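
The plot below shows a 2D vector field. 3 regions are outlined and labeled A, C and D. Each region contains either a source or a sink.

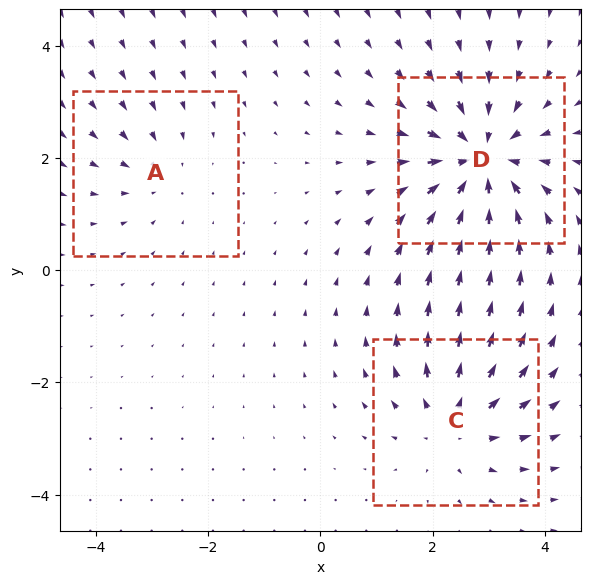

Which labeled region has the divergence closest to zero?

A

Divergence at each region's feature centre — A: about -2, C: about +3, D: about -5. Region A is closest to zero.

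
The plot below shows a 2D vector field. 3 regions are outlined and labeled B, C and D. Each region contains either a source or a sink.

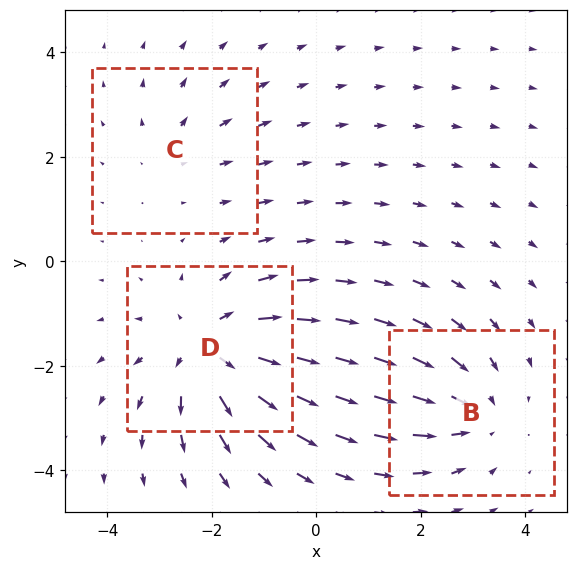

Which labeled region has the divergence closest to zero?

Divergence at each region's feature centre — B: about -3, C: about +2, D: about +4. Region C is closest to zero.

C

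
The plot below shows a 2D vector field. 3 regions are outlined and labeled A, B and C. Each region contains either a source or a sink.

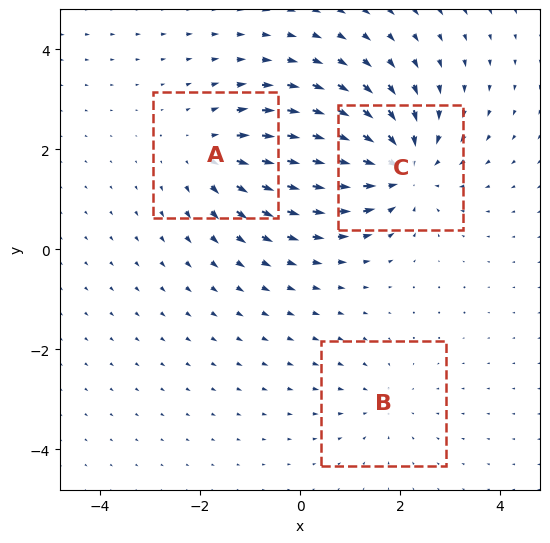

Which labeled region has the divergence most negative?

C

Divergence at each region's feature centre — A: about +3, B: about -2, C: about -4. Region C is most negative.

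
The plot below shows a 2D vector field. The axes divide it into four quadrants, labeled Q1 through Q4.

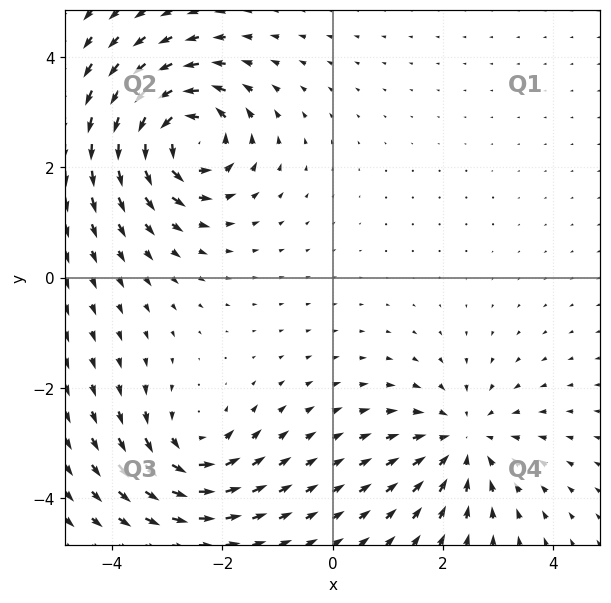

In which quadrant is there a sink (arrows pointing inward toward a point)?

The sink sits at approximately (2.4, -3.0), which lies in quadrant Q4. The divergence there is about -4, negative as expected for a sink.

Q4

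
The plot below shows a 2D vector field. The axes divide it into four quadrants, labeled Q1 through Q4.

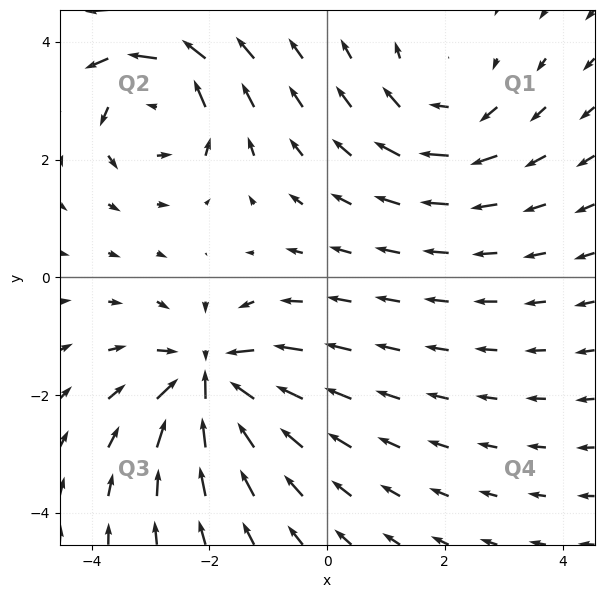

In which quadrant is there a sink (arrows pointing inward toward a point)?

Q3

The sink sits at approximately (-2.0, -1.7), which lies in quadrant Q3. The divergence there is about -5, negative as expected for a sink.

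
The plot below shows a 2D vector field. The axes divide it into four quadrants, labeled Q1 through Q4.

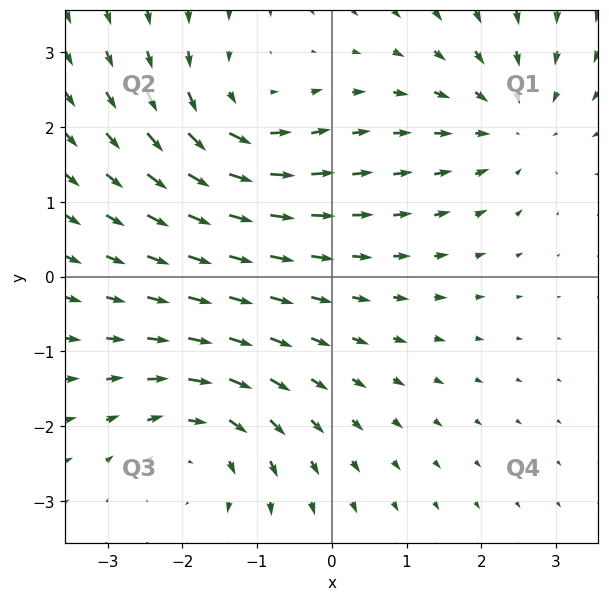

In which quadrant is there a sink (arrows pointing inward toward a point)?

The sink sits at approximately (2.4, 2.1), which lies in quadrant Q1. The divergence there is about -3, negative as expected for a sink.

Q1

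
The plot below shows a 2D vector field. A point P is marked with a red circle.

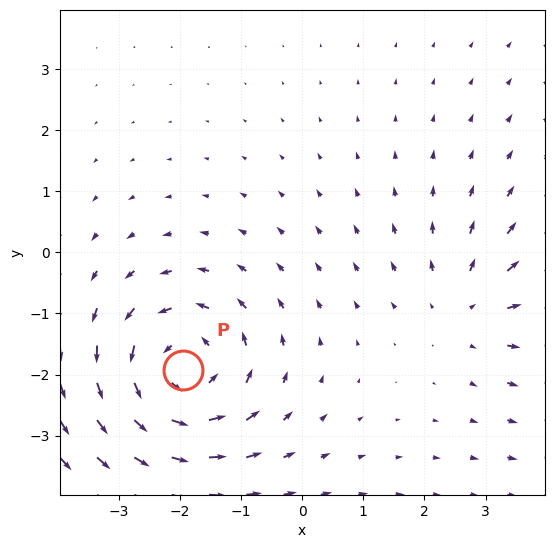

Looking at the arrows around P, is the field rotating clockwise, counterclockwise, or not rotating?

Near P at (-2.0, -1.9) the arrows circulate counterclockwise. The curl (z-component) there is about +5; positive curl means counterclockwise rotation.

counterclockwise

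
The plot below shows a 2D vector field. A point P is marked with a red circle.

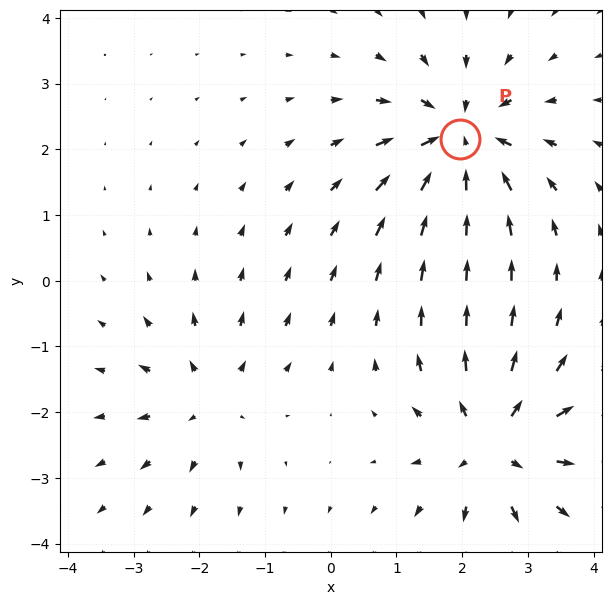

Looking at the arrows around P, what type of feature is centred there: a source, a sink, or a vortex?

At P (2.0, 2.2) the arrows converge inward. Divergence about -6, curl ≈0 — negative divergence with near-zero curl is a sink.

sink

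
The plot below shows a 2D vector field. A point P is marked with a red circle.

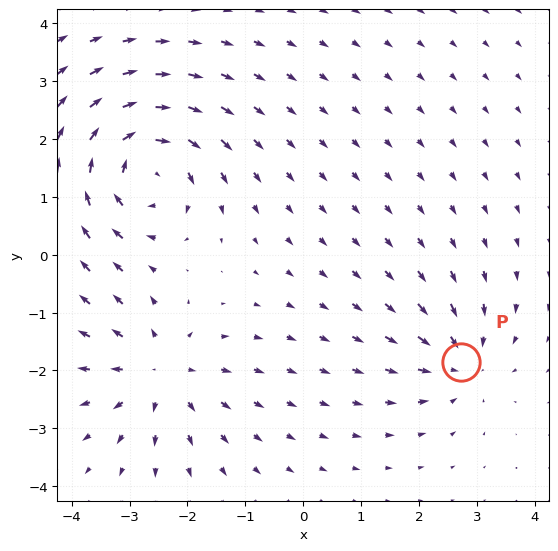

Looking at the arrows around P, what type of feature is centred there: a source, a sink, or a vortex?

sink

At P (2.7, -1.9) the arrows converge inward. Divergence about -3, curl ≈0 — negative divergence with near-zero curl is a sink.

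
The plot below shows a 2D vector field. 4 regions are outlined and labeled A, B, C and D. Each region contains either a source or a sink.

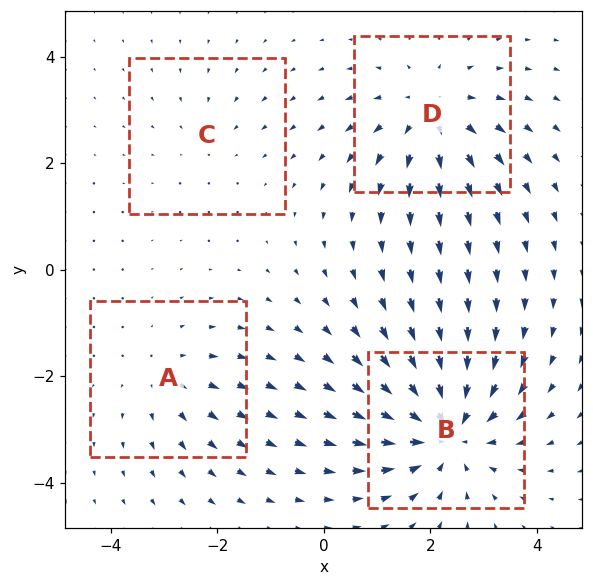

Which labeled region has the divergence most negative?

B

Divergence at each region's feature centre — A: about +3, B: about -6, C: about -2, D: about +5. Region B is most negative.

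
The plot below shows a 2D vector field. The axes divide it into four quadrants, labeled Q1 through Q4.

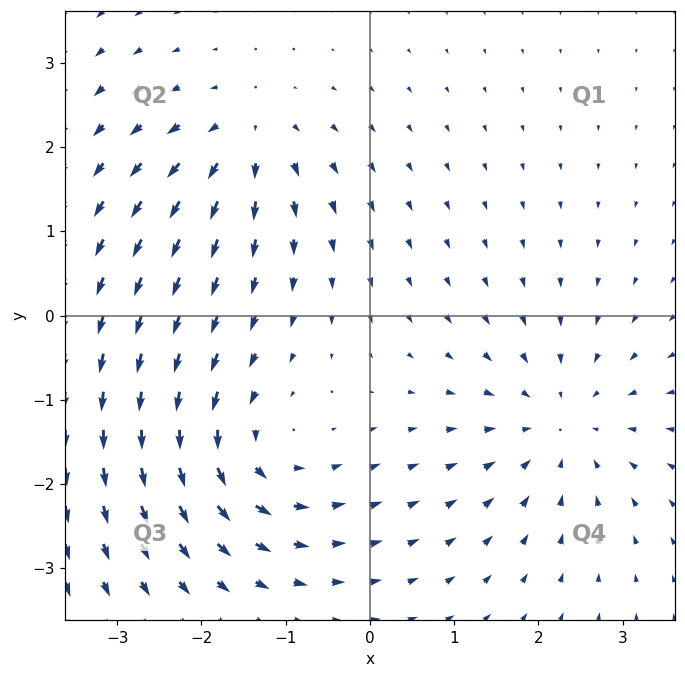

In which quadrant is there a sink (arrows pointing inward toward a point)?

The sink sits at approximately (2.3, -1.3), which lies in quadrant Q4. The divergence there is about -3, negative as expected for a sink.

Q4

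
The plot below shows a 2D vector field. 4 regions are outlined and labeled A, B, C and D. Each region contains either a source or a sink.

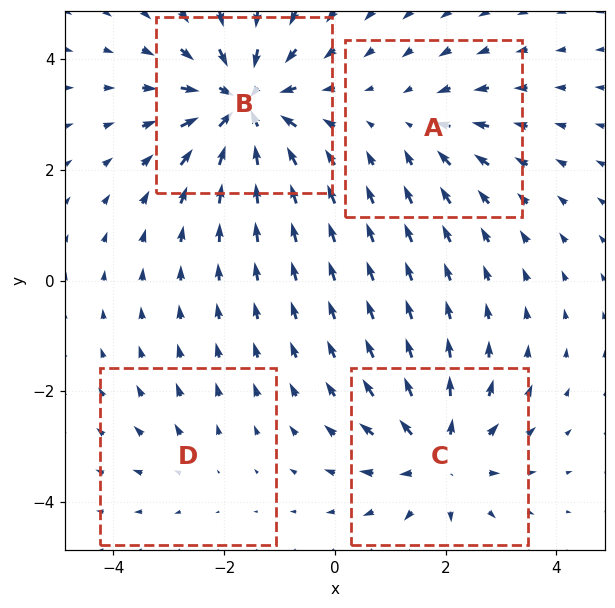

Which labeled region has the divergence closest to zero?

D

Divergence at each region's feature centre — A: about -3, B: about -7, C: about +5, D: about +2. Region D is closest to zero.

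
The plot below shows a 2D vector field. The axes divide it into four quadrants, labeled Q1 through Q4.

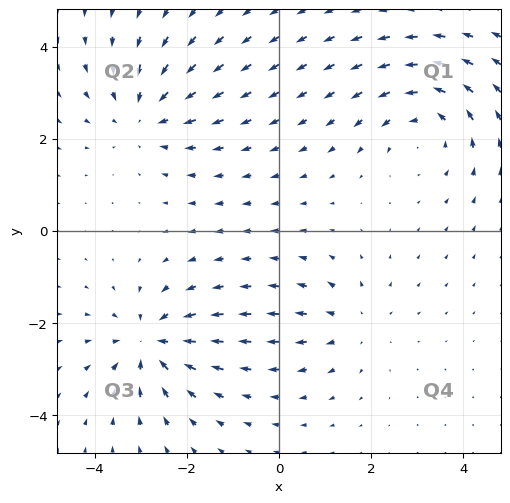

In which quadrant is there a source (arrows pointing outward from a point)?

Q4

The source sits at approximately (1.6, -2.0), which lies in quadrant Q4. The divergence there is about +2, positive as expected for a source.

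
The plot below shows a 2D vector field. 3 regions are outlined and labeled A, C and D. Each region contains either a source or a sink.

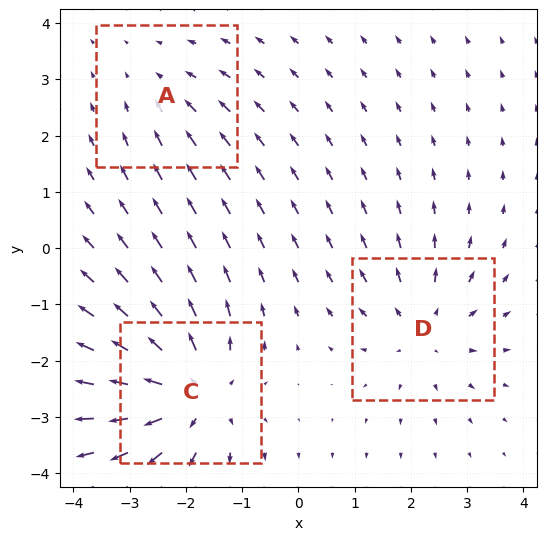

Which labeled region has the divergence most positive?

C

Divergence at each region's feature centre — A: about -2, C: about +5, D: about +3. Region C is most positive.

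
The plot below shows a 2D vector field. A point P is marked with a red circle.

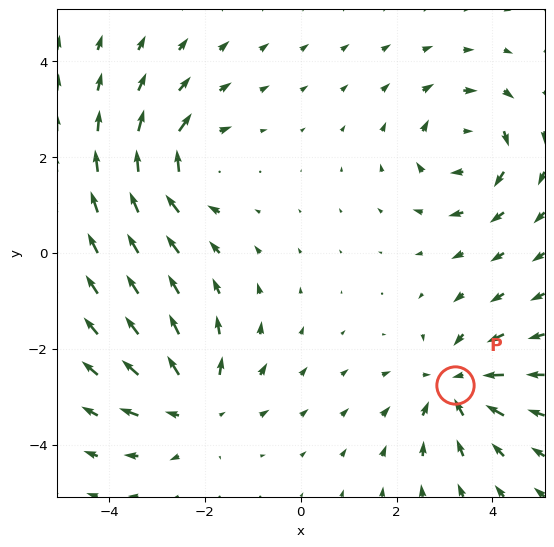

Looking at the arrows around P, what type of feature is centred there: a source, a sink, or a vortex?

sink

At P (3.2, -2.7) the arrows converge inward. Divergence about -5, curl ≈0 — negative divergence with near-zero curl is a sink.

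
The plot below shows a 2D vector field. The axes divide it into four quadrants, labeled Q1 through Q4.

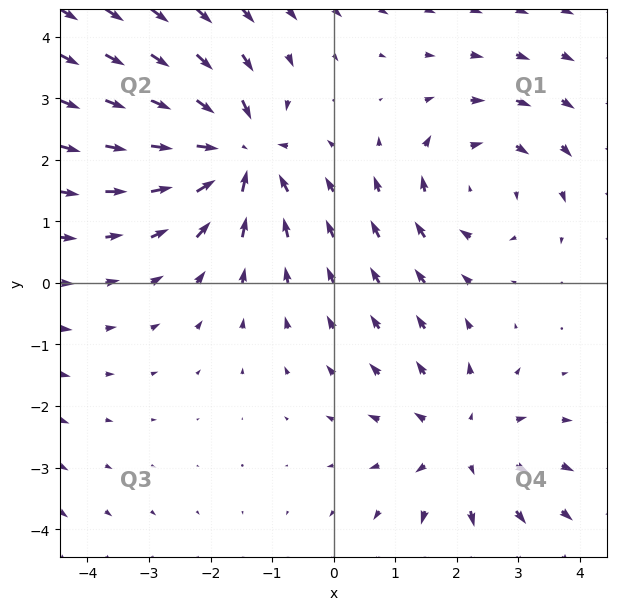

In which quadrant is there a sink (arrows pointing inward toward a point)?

The sink sits at approximately (-1.6, 2.1), which lies in quadrant Q2. The divergence there is about -5, negative as expected for a sink.

Q2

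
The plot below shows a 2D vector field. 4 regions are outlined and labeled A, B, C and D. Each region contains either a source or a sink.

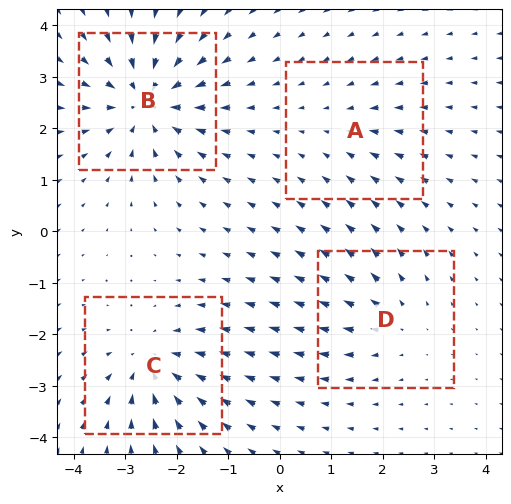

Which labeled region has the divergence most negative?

Divergence at each region's feature centre — A: about -2, B: about -7, C: about -5, D: about +3. Region B is most negative.

B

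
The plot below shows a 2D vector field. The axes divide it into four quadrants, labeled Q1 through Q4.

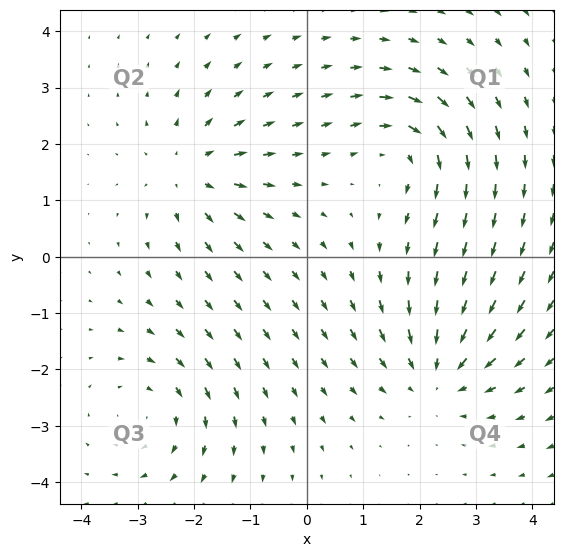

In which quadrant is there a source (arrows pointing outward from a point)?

The source sits at approximately (-2.1, 1.5), which lies in quadrant Q2. The divergence there is about +4, positive as expected for a source.

Q2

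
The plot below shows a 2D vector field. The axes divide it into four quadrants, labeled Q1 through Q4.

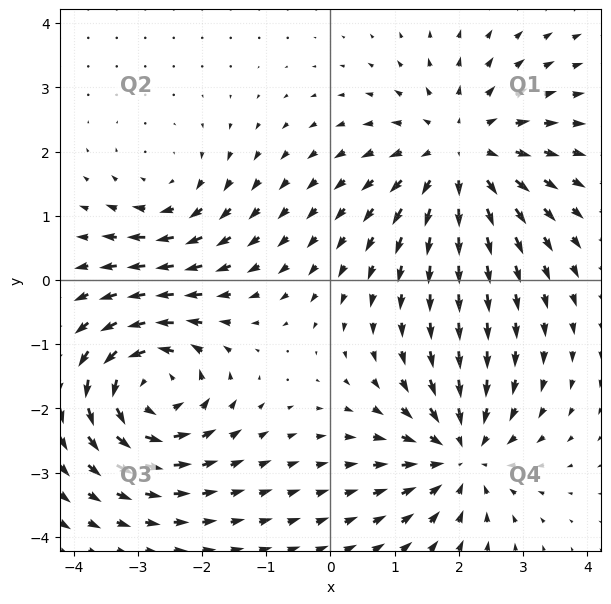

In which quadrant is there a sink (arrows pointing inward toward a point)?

The sink sits at approximately (2.0, -2.7), which lies in quadrant Q4. The divergence there is about -5, negative as expected for a sink.

Q4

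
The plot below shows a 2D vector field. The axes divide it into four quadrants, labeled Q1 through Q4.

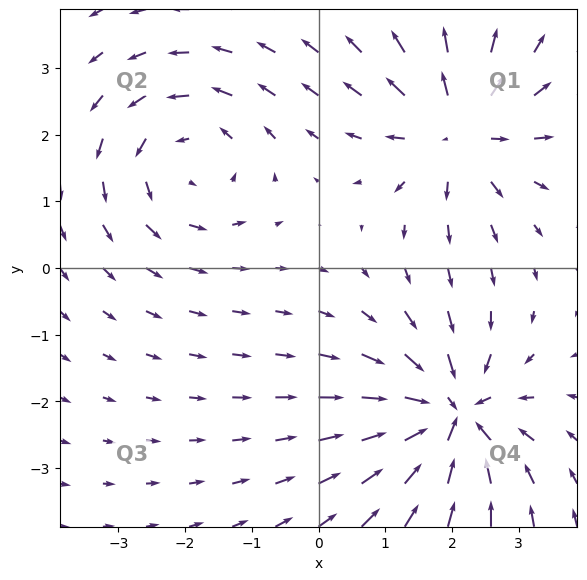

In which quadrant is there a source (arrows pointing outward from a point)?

Q1

The source sits at approximately (2.1, 2.1), which lies in quadrant Q1. The divergence there is about +4, positive as expected for a source.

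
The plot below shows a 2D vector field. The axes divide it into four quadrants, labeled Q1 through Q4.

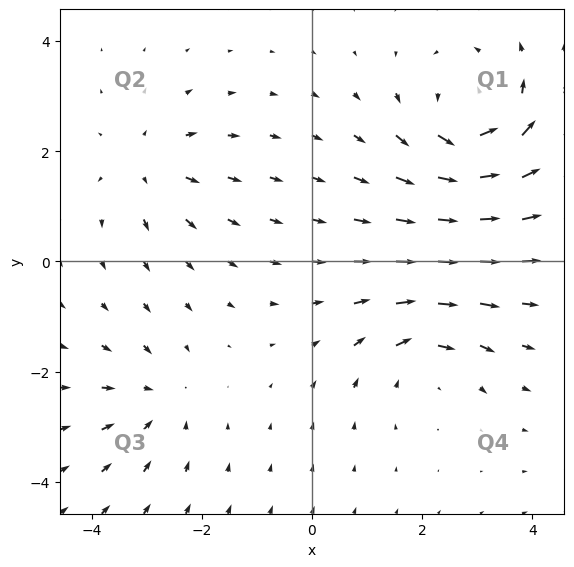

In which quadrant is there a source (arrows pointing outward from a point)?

The source sits at approximately (-3.0, 1.8), which lies in quadrant Q2. The divergence there is about +3, positive as expected for a source.

Q2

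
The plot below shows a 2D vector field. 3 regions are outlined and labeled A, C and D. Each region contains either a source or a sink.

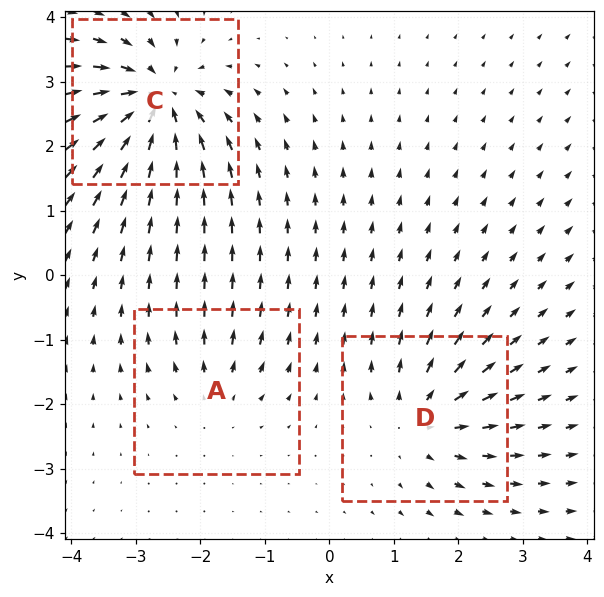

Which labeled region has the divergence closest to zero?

A

Divergence at each region's feature centre — A: about +2, C: about -6, D: about +4. Region A is closest to zero.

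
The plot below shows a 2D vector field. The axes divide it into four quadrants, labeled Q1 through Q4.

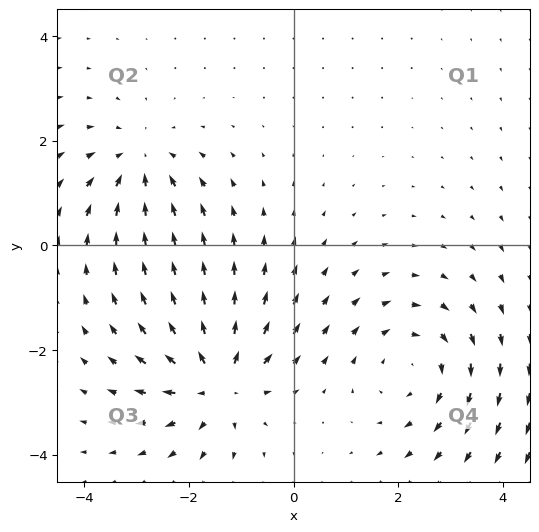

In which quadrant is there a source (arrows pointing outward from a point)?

Q3

The source sits at approximately (-1.5, -2.6), which lies in quadrant Q3. The divergence there is about +5, positive as expected for a source.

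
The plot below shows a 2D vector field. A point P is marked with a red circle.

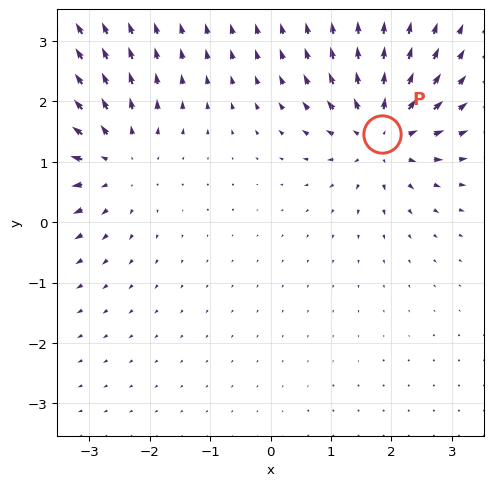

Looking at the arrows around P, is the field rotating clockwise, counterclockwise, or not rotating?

Near P at (1.8, 1.5) the arrows show no circulation. The curl there is ≈0.

not rotating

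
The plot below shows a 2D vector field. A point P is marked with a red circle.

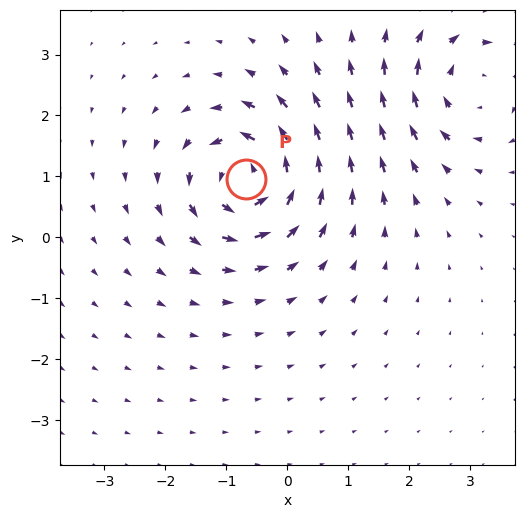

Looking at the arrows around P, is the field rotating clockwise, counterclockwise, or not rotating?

Near P at (-0.7, 0.9) the arrows circulate counterclockwise. The curl (z-component) there is about +7; positive curl means counterclockwise rotation.

counterclockwise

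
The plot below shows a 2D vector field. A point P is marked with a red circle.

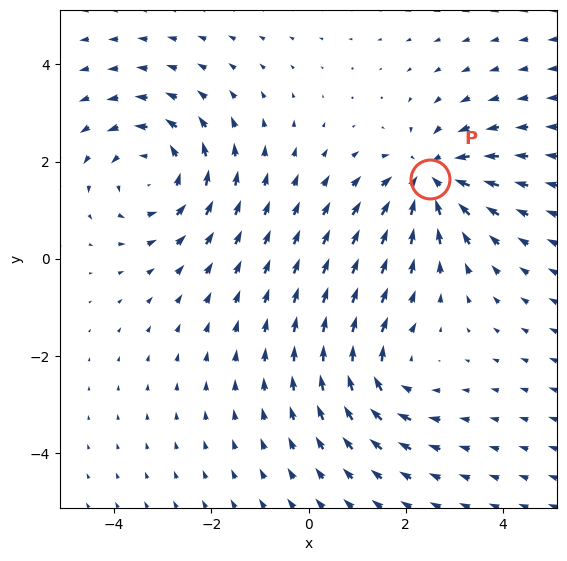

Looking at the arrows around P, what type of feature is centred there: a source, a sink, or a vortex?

sink

At P (2.5, 1.6) the arrows converge inward. Divergence about -4, curl ≈0 — negative divergence with near-zero curl is a sink.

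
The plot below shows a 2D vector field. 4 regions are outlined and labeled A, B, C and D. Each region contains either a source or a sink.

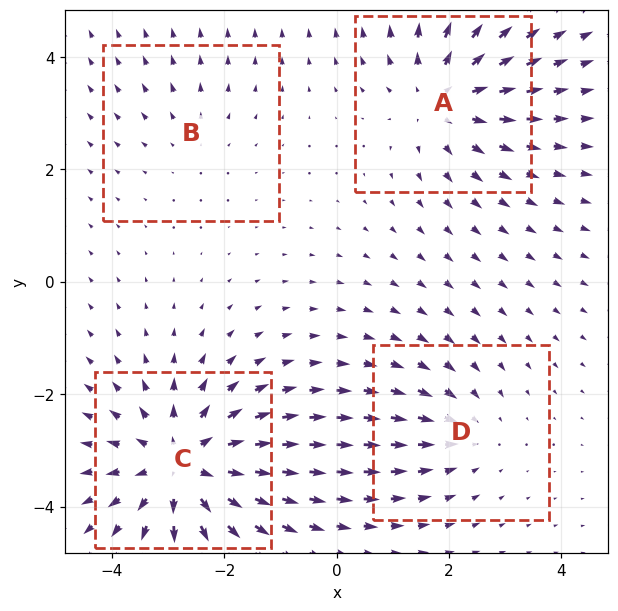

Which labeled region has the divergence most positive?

Divergence at each region's feature centre — A: about +4, B: about +2, C: about +6, D: about -3. Region C is most positive.

C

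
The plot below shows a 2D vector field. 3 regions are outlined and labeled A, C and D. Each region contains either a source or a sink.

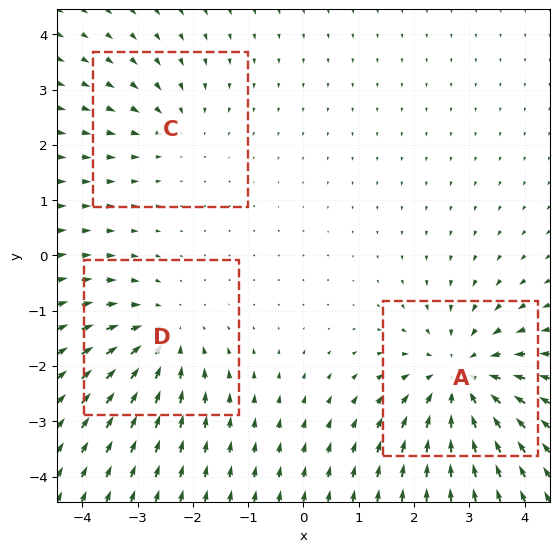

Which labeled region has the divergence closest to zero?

C

Divergence at each region's feature centre — A: about -4, C: about -2, D: about -3. Region C is closest to zero.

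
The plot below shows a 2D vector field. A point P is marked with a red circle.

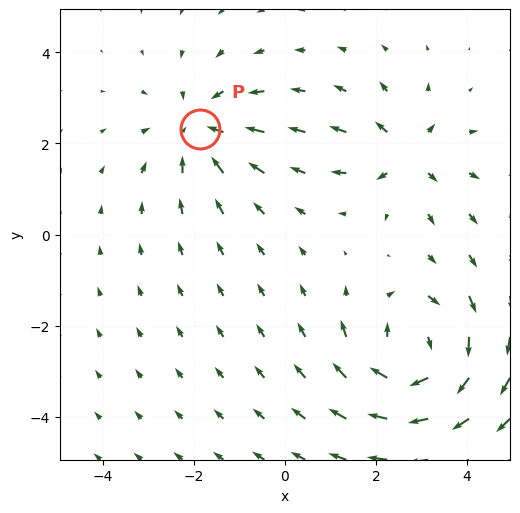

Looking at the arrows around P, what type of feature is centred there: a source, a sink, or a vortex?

At P (-1.9, 2.3) the arrows converge inward. Divergence about -3, curl ≈0 — negative divergence with near-zero curl is a sink.

sink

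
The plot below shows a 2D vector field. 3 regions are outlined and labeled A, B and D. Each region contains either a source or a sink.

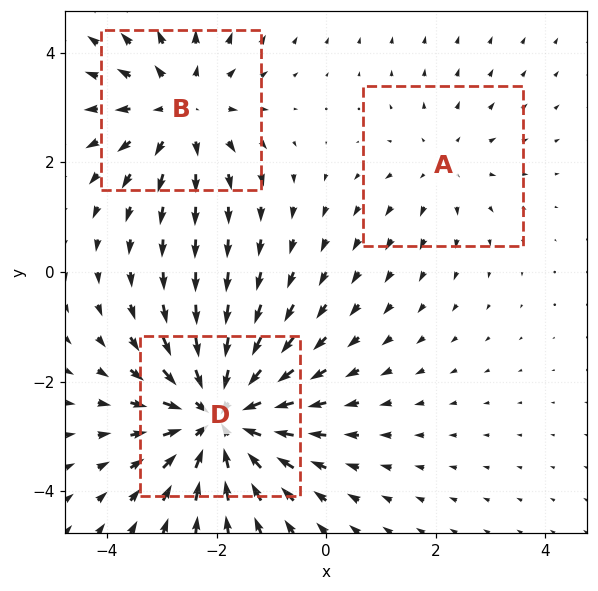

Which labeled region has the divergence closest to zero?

Divergence at each region's feature centre — A: about +2, B: about +3, D: about -5. Region A is closest to zero.

A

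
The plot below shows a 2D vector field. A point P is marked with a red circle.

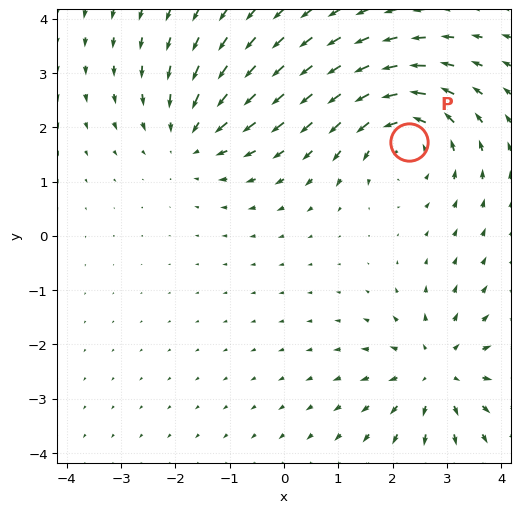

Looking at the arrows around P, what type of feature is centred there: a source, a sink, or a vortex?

At P (2.3, 1.7) the arrows circulate counterclockwise. Divergence ≈0, curl about +4 — near-zero divergence with nonzero curl is a vortex.

vortex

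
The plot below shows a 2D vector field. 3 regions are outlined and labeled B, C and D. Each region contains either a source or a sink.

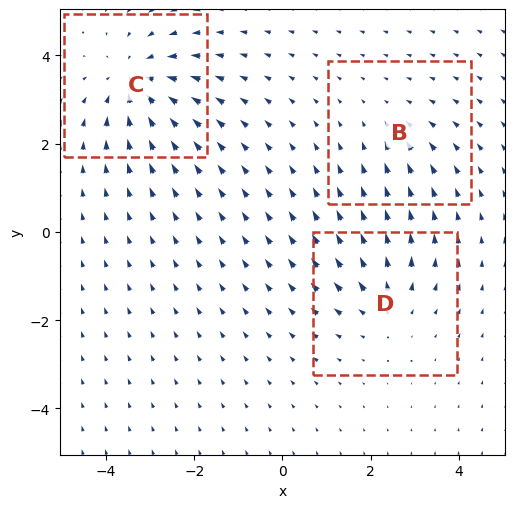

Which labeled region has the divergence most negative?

Divergence at each region's feature centre — B: about -2, C: about -4, D: about +3. Region C is most negative.

C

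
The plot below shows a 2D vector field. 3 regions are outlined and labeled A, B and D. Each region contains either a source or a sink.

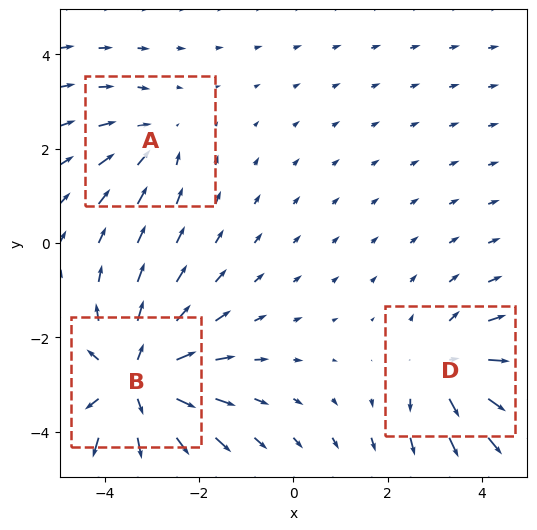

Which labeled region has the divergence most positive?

B

Divergence at each region's feature centre — A: about -2, B: about +5, D: about +3. Region B is most positive.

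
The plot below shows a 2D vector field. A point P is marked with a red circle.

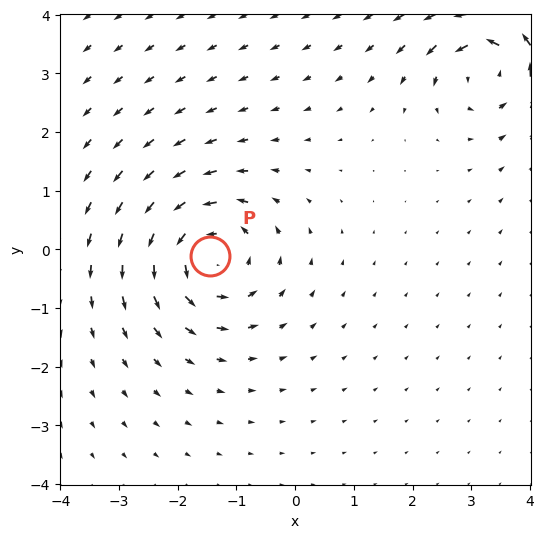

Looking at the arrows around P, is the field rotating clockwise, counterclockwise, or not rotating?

counterclockwise

Near P at (-1.5, -0.1) the arrows circulate counterclockwise. The curl (z-component) there is about +5; positive curl means counterclockwise rotation.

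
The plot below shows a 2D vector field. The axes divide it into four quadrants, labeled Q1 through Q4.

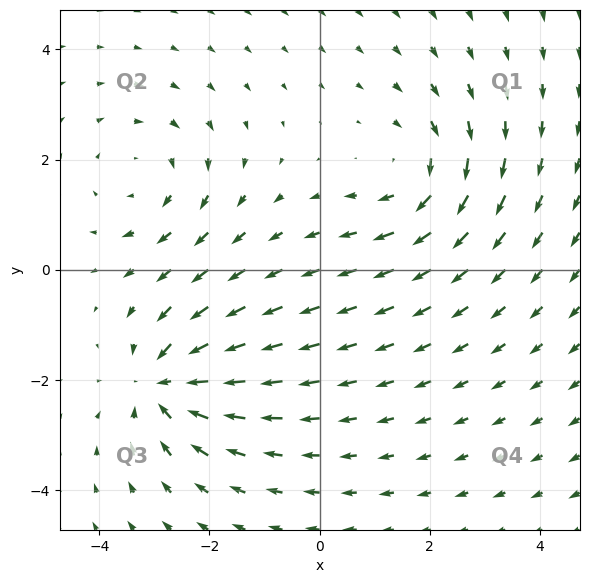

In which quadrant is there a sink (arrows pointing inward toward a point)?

The sink sits at approximately (-2.8, -2.1), which lies in quadrant Q3. The divergence there is about -6, negative as expected for a sink.

Q3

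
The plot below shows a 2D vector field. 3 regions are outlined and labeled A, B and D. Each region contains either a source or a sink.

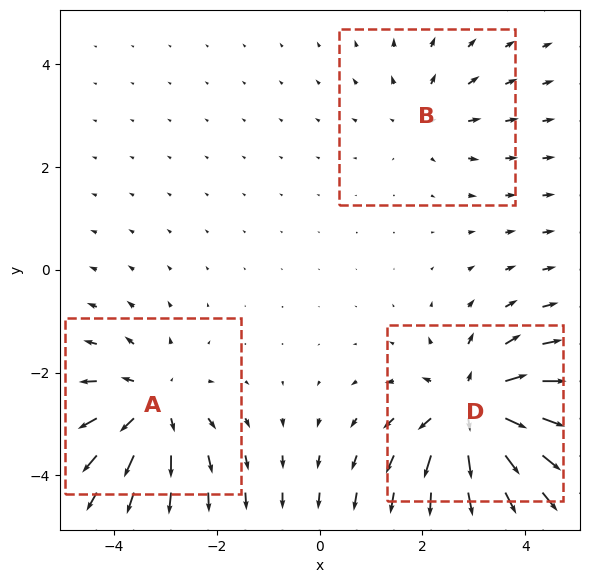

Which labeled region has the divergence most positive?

D

Divergence at each region's feature centre — A: about +3, B: about +2, D: about +5. Region D is most positive.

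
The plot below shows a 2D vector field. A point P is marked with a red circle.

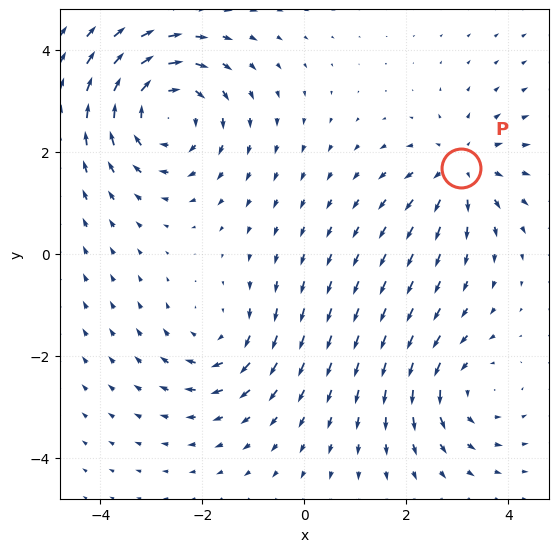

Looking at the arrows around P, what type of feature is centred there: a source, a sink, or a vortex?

At P (3.1, 1.7) the arrows spread outward. Divergence about +4, curl ≈0 — positive divergence with near-zero curl is a source.

source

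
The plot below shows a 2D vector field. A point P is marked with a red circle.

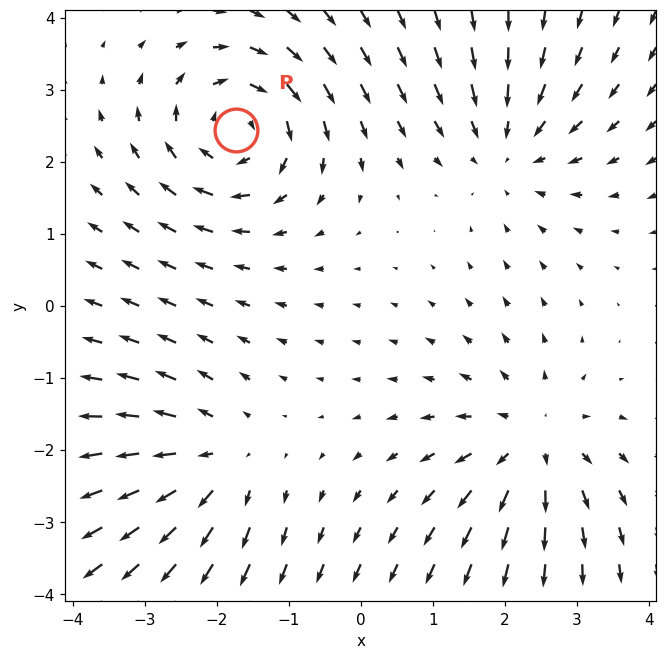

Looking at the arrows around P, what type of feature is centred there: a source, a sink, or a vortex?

vortex

At P (-1.7, 2.4) the arrows circulate clockwise. Divergence ≈0, curl about -4 — near-zero divergence with nonzero curl is a vortex.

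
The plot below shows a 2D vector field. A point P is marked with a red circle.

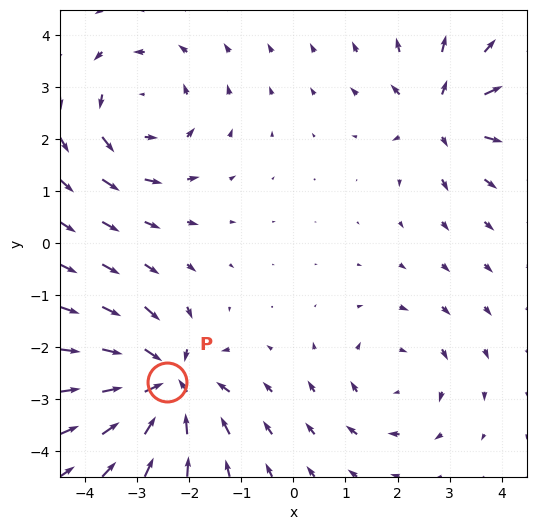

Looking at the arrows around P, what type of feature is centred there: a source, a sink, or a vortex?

At P (-2.4, -2.7) the arrows converge inward. Divergence about -6, curl ≈0 — negative divergence with near-zero curl is a sink.

sink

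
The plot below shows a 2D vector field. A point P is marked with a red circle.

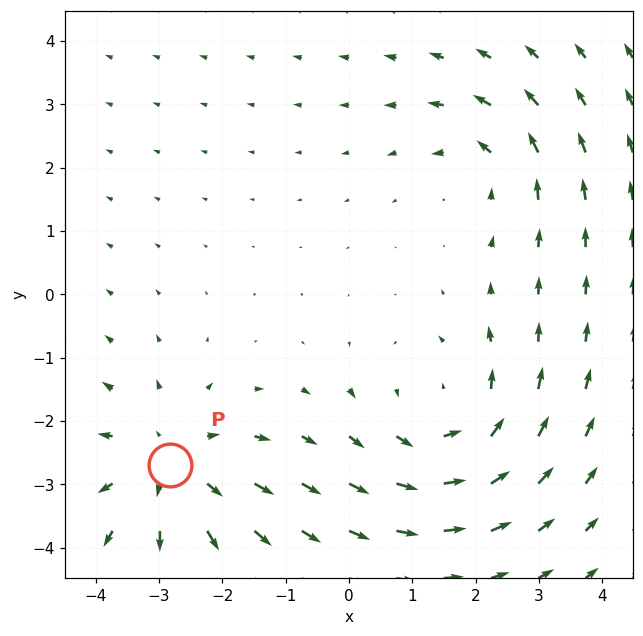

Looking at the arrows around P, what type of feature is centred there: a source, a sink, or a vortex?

source

At P (-2.8, -2.7) the arrows spread outward. Divergence about +4, curl ≈0 — positive divergence with near-zero curl is a source.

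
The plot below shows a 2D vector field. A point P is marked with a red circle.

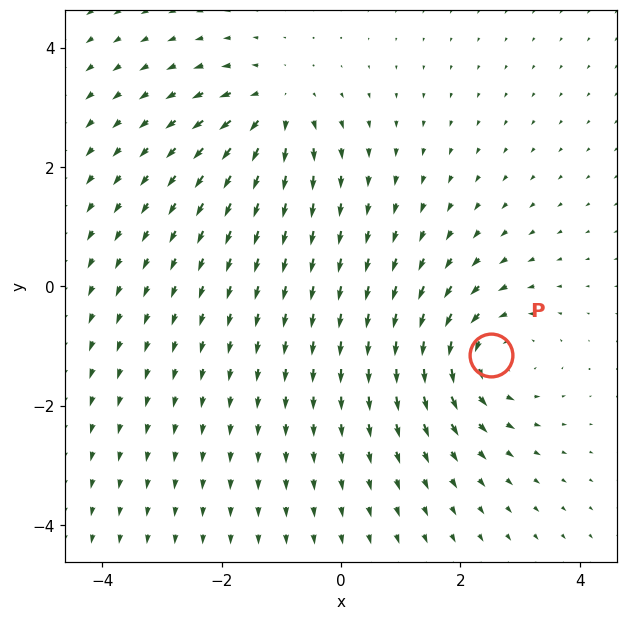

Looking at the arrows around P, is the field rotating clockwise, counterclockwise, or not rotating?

Near P at (2.5, -1.2) the arrows circulate counterclockwise. The curl (z-component) there is about +4; positive curl means counterclockwise rotation.

counterclockwise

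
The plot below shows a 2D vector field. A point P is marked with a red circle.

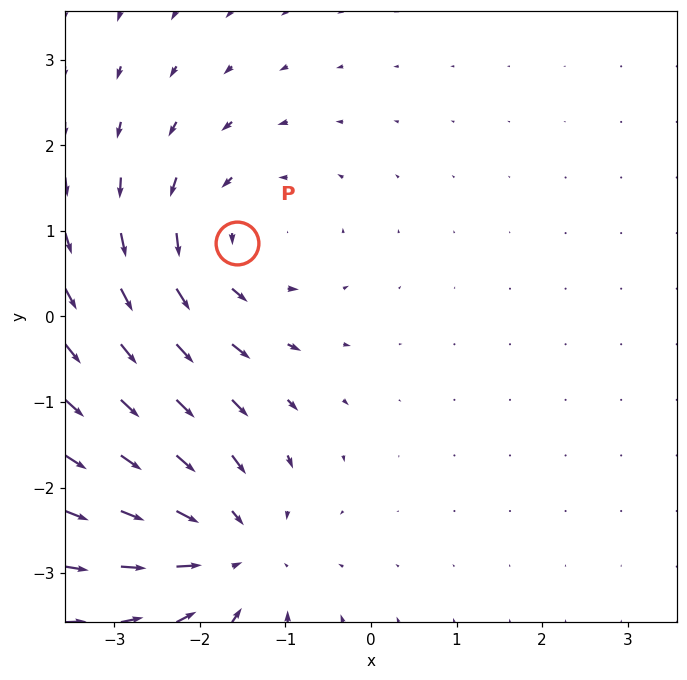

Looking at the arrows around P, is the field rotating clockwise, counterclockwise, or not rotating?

Near P at (-1.6, 0.9) the arrows circulate counterclockwise. The curl (z-component) there is about +3; positive curl means counterclockwise rotation.

counterclockwise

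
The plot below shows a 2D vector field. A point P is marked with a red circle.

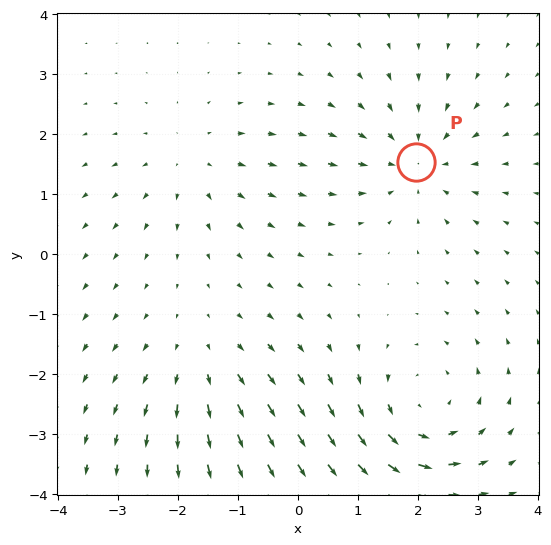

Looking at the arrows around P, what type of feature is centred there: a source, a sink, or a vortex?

sink

At P (2.0, 1.5) the arrows converge inward. Divergence about -3, curl ≈0 — negative divergence with near-zero curl is a sink.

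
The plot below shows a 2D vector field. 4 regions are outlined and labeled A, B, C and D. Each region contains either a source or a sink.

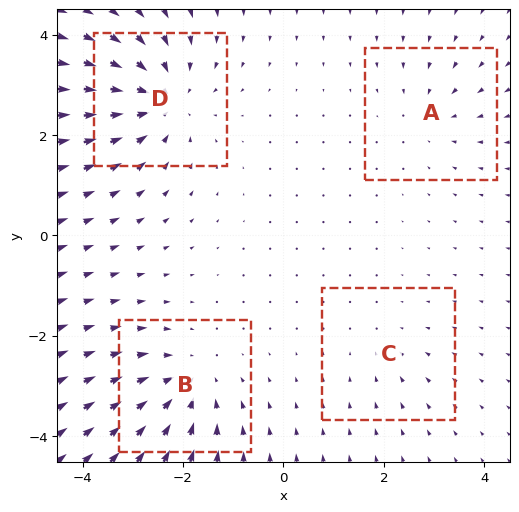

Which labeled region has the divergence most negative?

D

Divergence at each region's feature centre — A: about -3, B: about -5, C: about -2, D: about -6. Region D is most negative.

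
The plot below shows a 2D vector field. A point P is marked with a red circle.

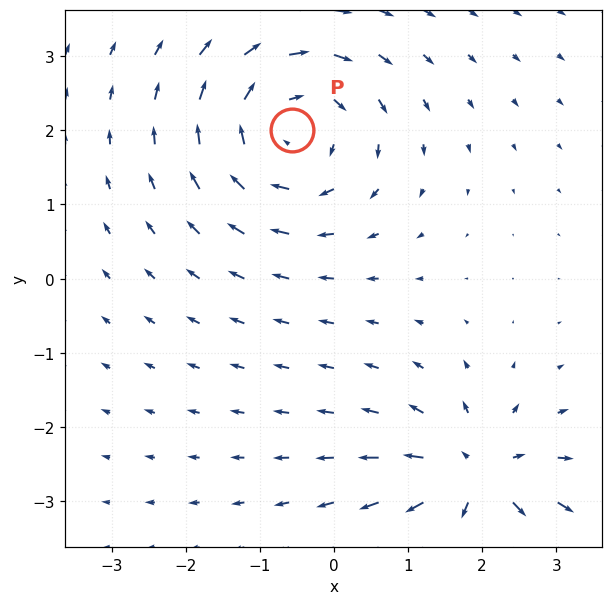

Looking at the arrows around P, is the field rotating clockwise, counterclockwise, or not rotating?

clockwise

Near P at (-0.6, 2.0) the arrows circulate clockwise. The curl (z-component) there is about -5; negative curl means clockwise rotation.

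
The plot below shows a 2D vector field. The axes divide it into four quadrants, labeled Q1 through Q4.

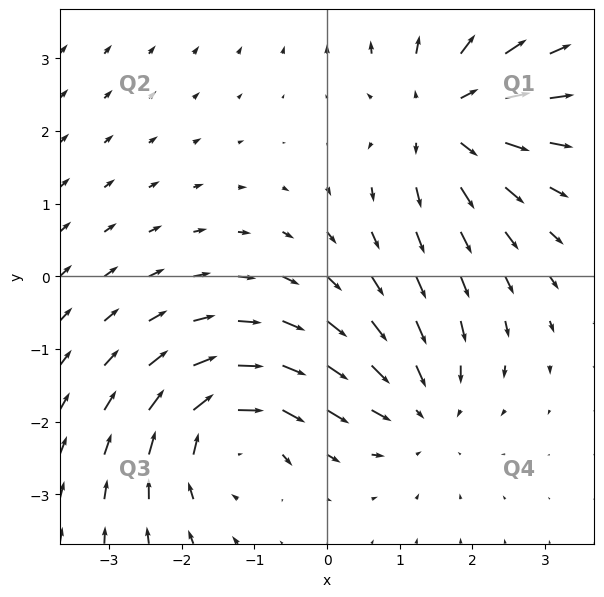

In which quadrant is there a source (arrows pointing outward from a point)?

Q1

The source sits at approximately (1.6, 2.2), which lies in quadrant Q1. The divergence there is about +5, positive as expected for a source.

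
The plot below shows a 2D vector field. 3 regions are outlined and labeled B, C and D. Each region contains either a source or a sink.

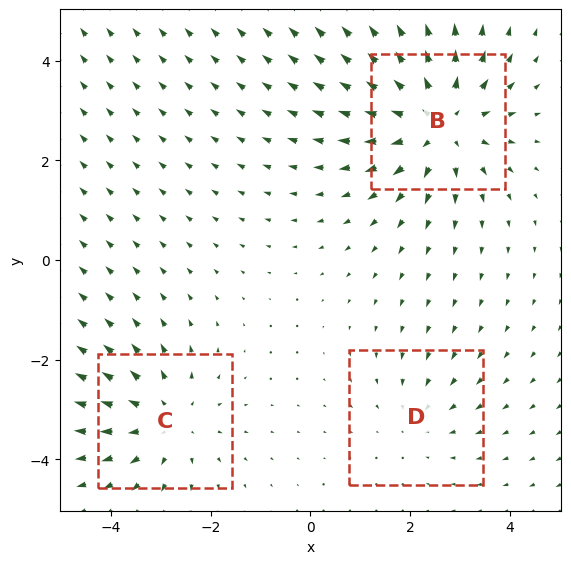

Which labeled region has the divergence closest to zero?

Divergence at each region's feature centre — B: about +4, C: about +3, D: about -2. Region D is closest to zero.

D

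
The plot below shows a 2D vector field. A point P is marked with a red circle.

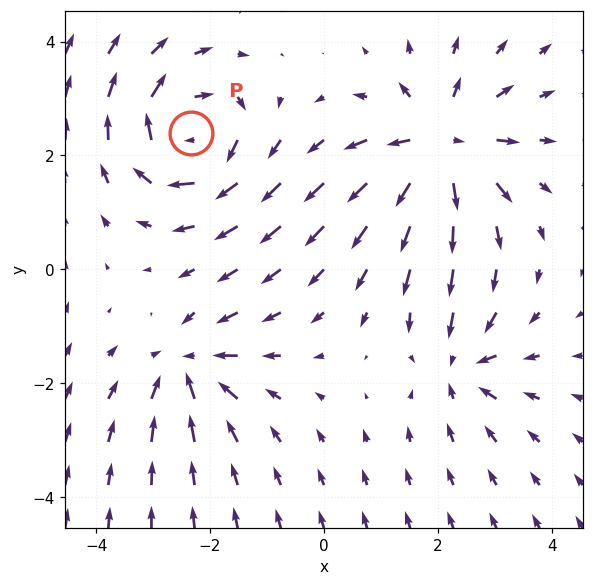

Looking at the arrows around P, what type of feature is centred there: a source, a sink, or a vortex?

At P (-2.3, 2.4) the arrows circulate clockwise. Divergence ≈0, curl about -5 — near-zero divergence with nonzero curl is a vortex.

vortex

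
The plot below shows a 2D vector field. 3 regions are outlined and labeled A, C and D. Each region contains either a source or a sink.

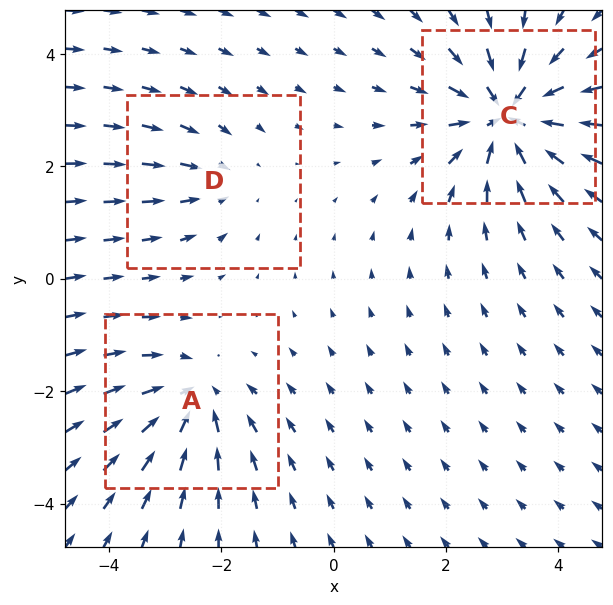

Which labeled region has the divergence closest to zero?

D

Divergence at each region's feature centre — A: about -4, C: about -6, D: about -2. Region D is closest to zero.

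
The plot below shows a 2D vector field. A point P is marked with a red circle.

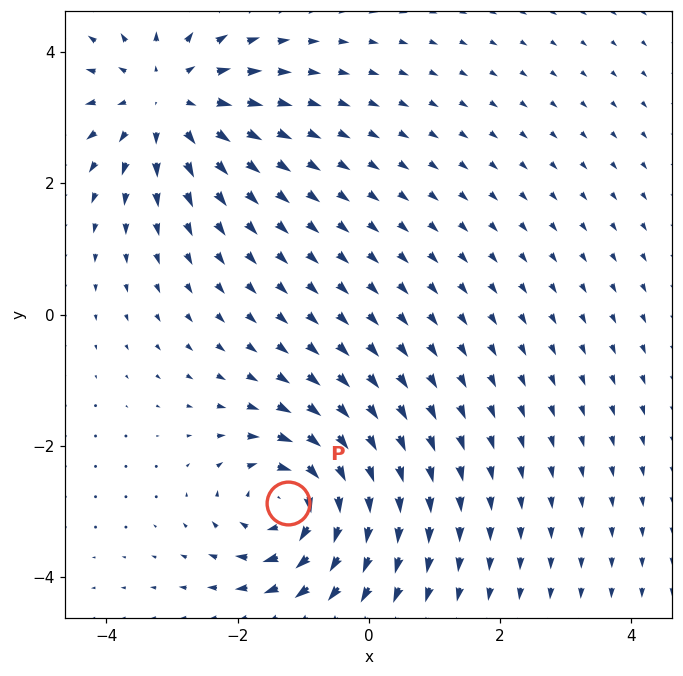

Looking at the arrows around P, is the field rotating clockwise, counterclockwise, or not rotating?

clockwise

Near P at (-1.2, -2.9) the arrows circulate clockwise. The curl (z-component) there is about -5; negative curl means clockwise rotation.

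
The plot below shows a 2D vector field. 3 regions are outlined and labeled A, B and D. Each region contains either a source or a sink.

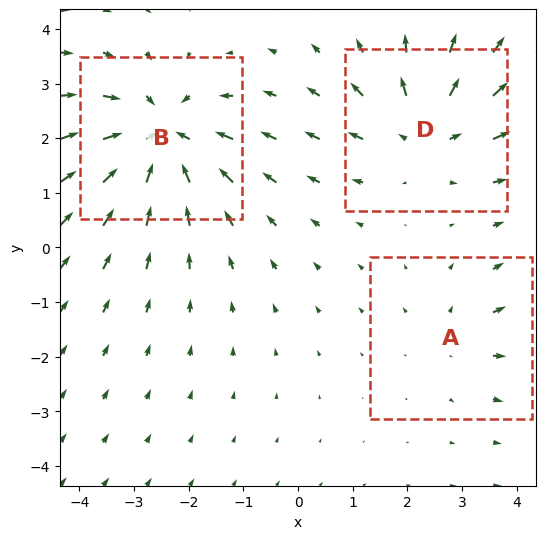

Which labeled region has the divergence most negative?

B

Divergence at each region's feature centre — A: about +2, B: about -4, D: about +3. Region B is most negative.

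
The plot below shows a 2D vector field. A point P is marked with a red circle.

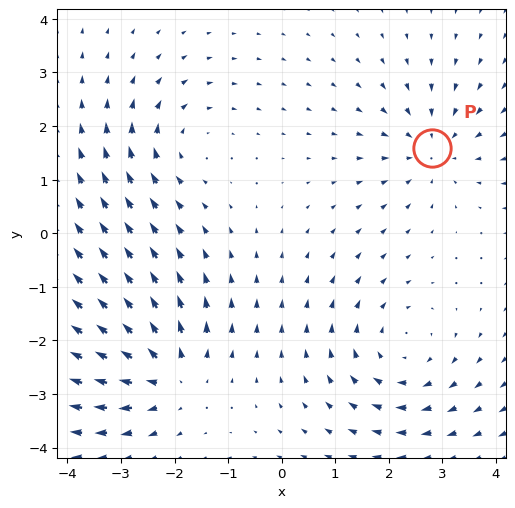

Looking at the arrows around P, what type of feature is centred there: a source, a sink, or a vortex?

sink

At P (2.8, 1.6) the arrows converge inward. Divergence about -4, curl ≈0 — negative divergence with near-zero curl is a sink.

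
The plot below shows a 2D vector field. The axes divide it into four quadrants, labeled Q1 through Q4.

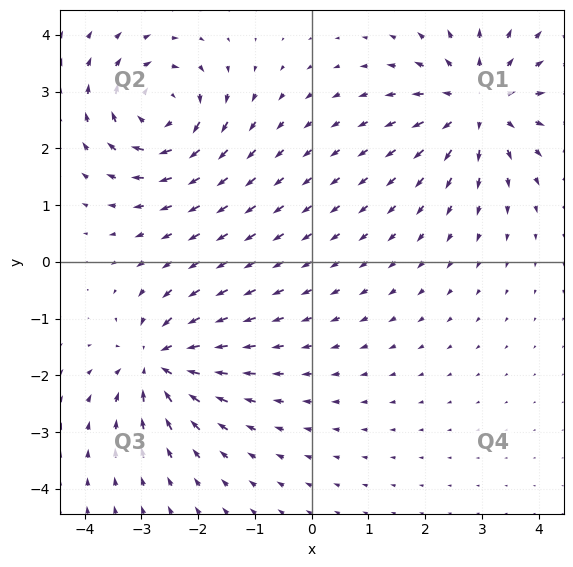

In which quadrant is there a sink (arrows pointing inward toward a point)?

Q3

The sink sits at approximately (-2.7, -1.8), which lies in quadrant Q3. The divergence there is about -6, negative as expected for a sink.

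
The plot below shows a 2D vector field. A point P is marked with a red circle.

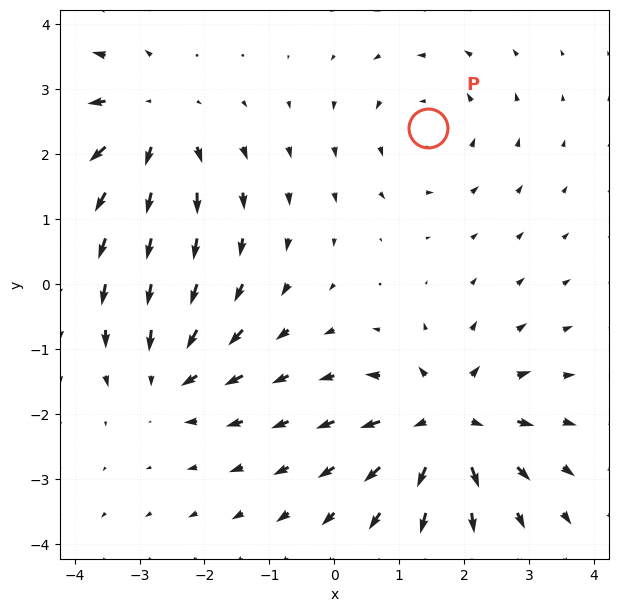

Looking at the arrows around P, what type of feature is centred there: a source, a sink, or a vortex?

At P (1.4, 2.4) the arrows circulate counterclockwise. Divergence ≈0, curl about +3 — near-zero divergence with nonzero curl is a vortex.

vortex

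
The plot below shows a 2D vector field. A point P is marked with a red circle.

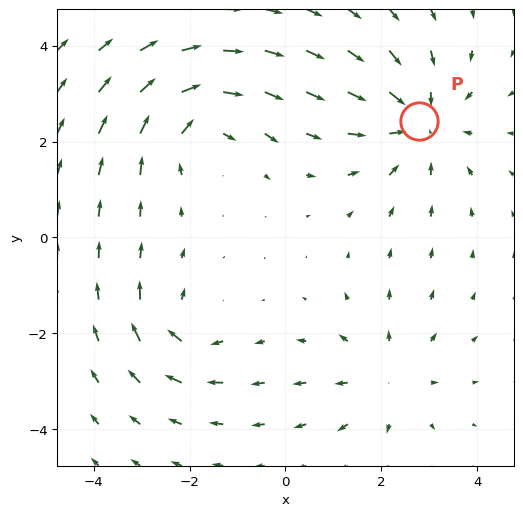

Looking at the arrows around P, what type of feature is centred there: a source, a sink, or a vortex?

sink

At P (2.8, 2.4) the arrows converge inward. Divergence about -4, curl ≈0 — negative divergence with near-zero curl is a sink.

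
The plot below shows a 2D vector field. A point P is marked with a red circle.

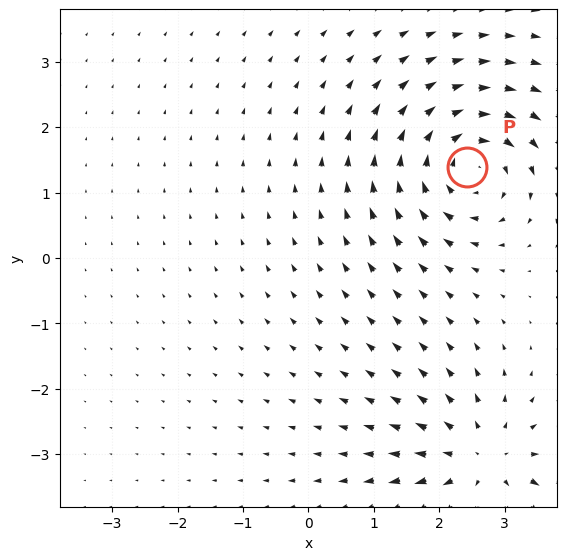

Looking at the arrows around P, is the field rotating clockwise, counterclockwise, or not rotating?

clockwise

Near P at (2.4, 1.4) the arrows circulate clockwise. The curl (z-component) there is about -5; negative curl means clockwise rotation.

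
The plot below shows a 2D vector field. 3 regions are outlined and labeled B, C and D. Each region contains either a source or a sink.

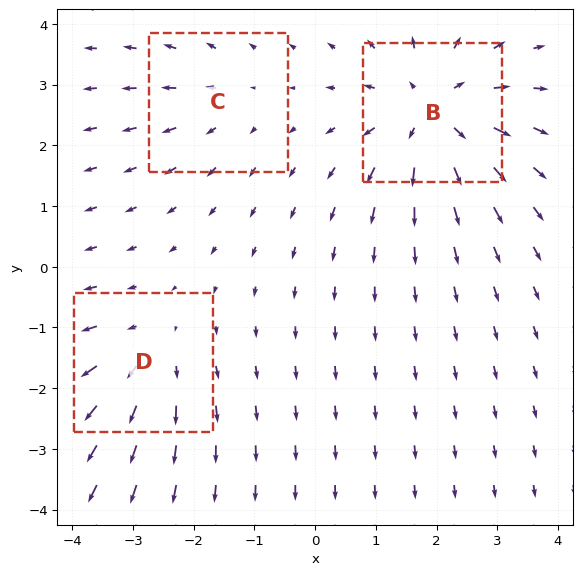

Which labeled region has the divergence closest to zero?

C

Divergence at each region's feature centre — B: about +5, C: about +2, D: about +3. Region C is closest to zero.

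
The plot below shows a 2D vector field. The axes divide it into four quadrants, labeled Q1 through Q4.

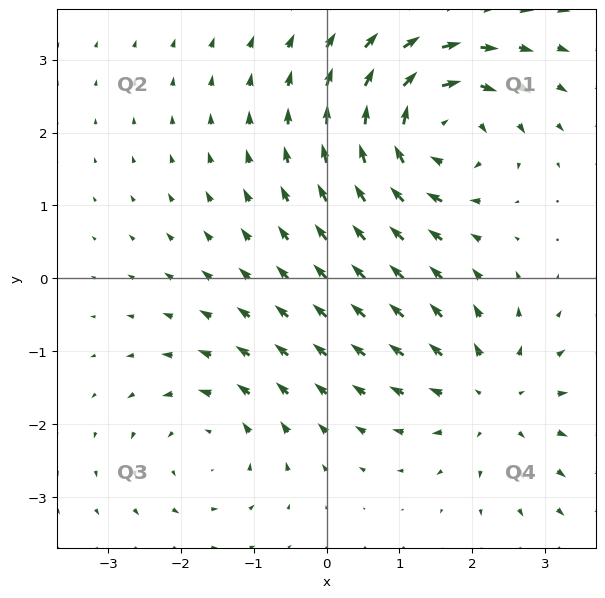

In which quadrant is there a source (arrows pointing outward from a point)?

The source sits at approximately (2.3, -1.6), which lies in quadrant Q4. The divergence there is about +3, positive as expected for a source.

Q4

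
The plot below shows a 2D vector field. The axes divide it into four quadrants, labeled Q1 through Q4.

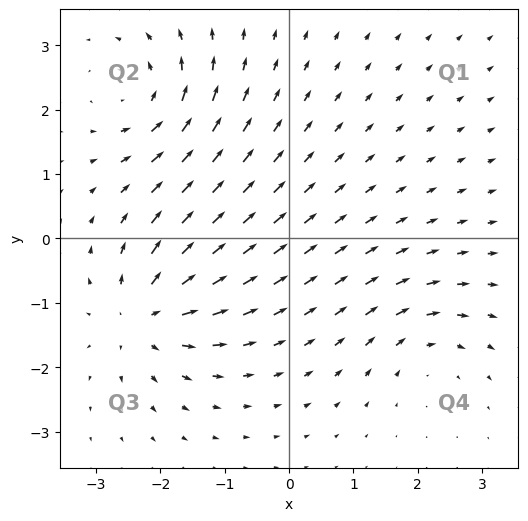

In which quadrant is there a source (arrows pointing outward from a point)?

Q3

The source sits at approximately (-2.3, -1.2), which lies in quadrant Q3. The divergence there is about +6, positive as expected for a source.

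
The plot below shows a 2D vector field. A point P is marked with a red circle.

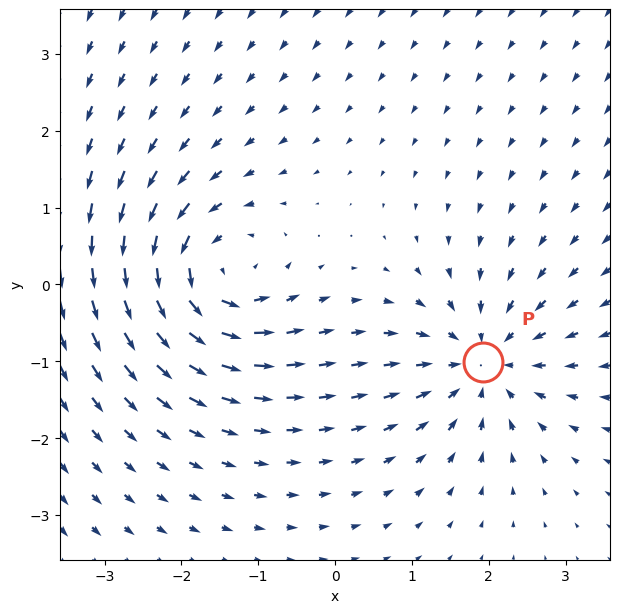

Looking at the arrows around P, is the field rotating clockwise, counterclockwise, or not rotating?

Near P at (1.9, -1.0) the arrows show no circulation. The curl there is ≈0.

not rotating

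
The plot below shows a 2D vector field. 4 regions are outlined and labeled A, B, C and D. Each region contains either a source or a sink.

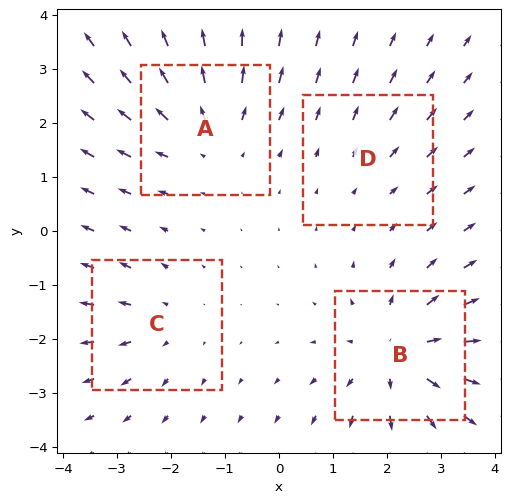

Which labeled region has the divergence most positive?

Divergence at each region's feature centre — A: about +4, B: about +6, C: about +3, D: about +2. Region B is most positive.

B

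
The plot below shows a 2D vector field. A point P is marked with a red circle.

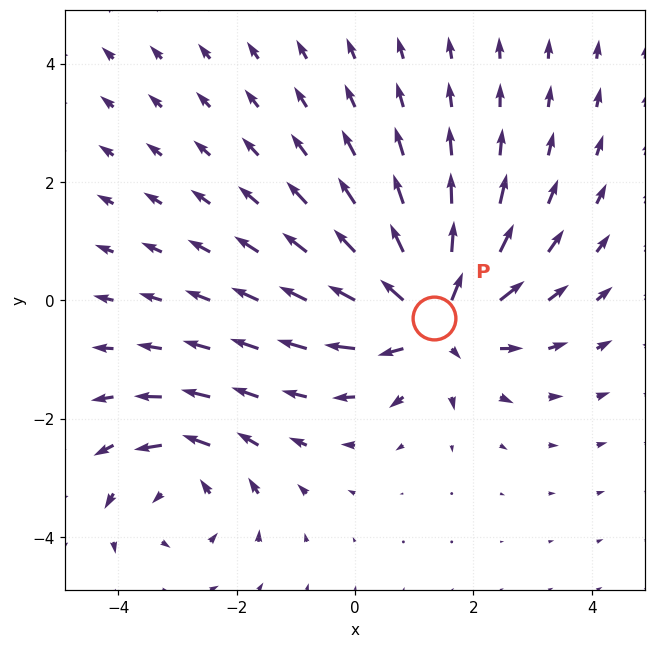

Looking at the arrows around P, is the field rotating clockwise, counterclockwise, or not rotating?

not rotating

Near P at (1.3, -0.3) the arrows show no circulation. The curl there is ≈0.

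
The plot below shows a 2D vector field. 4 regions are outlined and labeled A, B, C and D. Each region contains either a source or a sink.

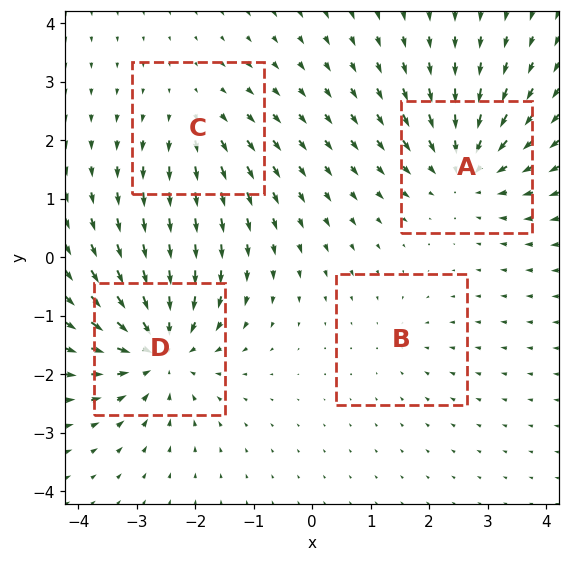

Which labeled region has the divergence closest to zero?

Divergence at each region's feature centre — A: about -5, B: about -2, C: about +3, D: about -7. Region B is closest to zero.

B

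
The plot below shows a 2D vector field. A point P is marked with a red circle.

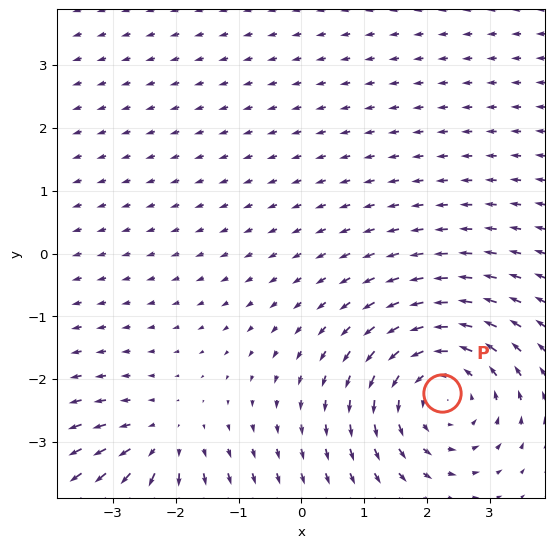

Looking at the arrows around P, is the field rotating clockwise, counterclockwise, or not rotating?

Near P at (2.2, -2.2) the arrows circulate counterclockwise. The curl (z-component) there is about +4; positive curl means counterclockwise rotation.

counterclockwise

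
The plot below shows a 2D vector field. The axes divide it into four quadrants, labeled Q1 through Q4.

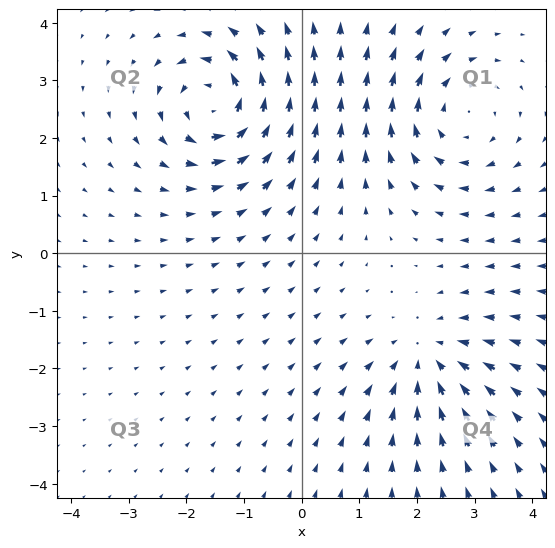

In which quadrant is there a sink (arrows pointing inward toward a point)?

The sink sits at approximately (2.2, -1.8), which lies in quadrant Q4. The divergence there is about -4, negative as expected for a sink.

Q4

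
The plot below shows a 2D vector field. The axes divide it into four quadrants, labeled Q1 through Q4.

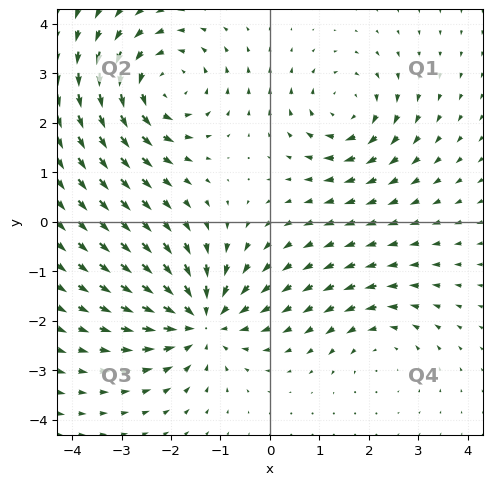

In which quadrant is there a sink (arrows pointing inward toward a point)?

Q3

The sink sits at approximately (-1.4, -2.0), which lies in quadrant Q3. The divergence there is about -5, negative as expected for a sink.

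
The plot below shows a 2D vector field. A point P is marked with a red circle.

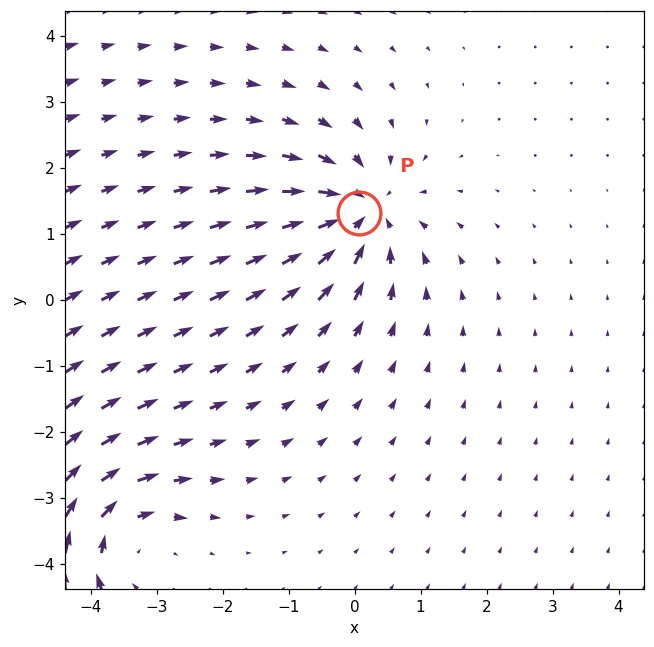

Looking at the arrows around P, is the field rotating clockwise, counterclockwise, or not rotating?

Near P at (0.1, 1.3) the arrows show no circulation. The curl there is ≈0.

not rotating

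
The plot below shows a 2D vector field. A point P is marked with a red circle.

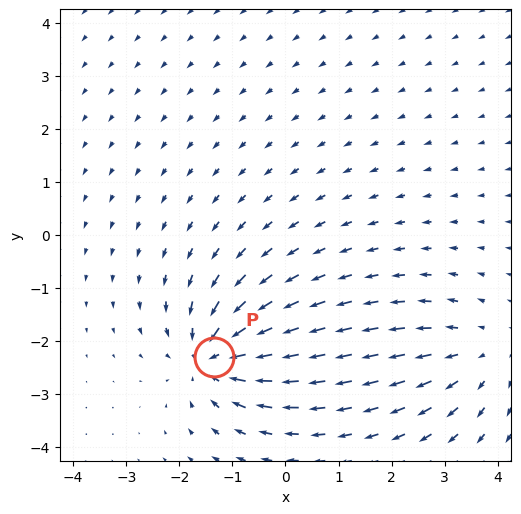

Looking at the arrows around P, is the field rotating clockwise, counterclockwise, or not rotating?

not rotating

Near P at (-1.4, -2.3) the arrows show no circulation. The curl there is ≈0.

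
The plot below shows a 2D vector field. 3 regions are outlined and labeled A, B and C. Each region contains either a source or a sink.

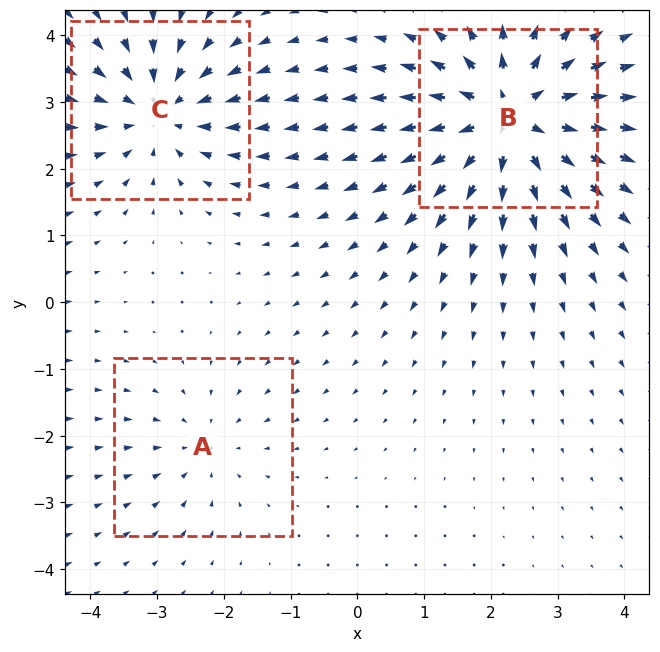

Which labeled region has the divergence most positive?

Divergence at each region's feature centre — A: about -2, B: about +5, C: about -4. Region B is most positive.

B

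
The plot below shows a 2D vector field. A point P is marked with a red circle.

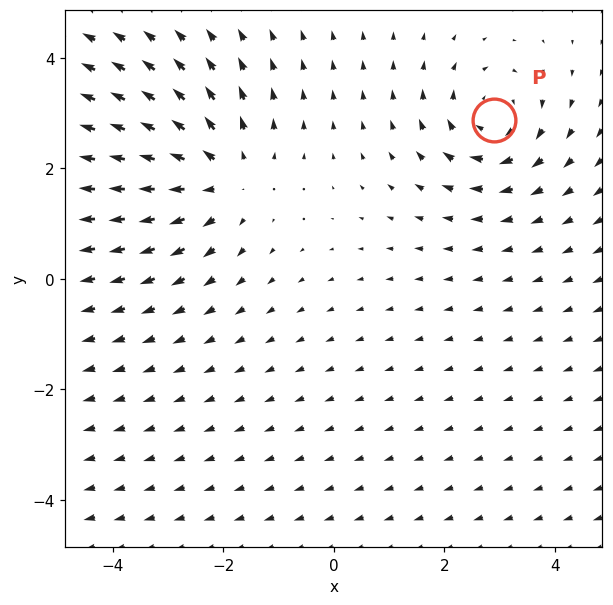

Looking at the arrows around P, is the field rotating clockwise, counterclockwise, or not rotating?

Near P at (2.9, 2.9) the arrows circulate clockwise. The curl (z-component) there is about -3; negative curl means clockwise rotation.

clockwise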